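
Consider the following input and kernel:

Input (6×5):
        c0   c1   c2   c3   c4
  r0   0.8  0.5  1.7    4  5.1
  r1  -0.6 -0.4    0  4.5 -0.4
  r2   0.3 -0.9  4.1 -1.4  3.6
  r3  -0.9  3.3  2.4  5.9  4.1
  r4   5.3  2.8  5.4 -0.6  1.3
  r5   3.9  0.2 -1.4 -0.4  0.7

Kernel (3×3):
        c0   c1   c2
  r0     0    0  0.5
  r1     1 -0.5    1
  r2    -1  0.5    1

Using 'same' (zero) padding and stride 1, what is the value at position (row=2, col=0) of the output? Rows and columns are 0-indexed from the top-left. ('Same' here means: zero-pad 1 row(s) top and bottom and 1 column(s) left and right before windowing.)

The receptive field on the zero-padded input at this output position is [0 -0.6 -0.4 / 0 0.3 -0.9 / 0 -0.9 3.3]. Elementwise product with the kernel and sum: -0.4·0.5 + 0·1 + 0.3·-0.5 + -0.9·1 + 0·-1 + -0.9·0.5 + 3.3·1.

1.6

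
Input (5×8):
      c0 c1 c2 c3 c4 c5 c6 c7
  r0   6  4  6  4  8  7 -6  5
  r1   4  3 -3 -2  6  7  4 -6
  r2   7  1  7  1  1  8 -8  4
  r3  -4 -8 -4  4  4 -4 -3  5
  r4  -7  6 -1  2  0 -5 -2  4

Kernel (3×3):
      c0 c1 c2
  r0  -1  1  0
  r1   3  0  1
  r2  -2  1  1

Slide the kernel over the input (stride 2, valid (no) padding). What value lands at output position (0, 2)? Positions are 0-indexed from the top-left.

The receptive field on the input at this output position is [8 7 -6 / 6 7 4 / 1 8 -8]. Elementwise product with the kernel and sum: 8·-1 + 7·1 + 6·3 + 4·1 + 1·-2 + 8·1 + -8·1.

19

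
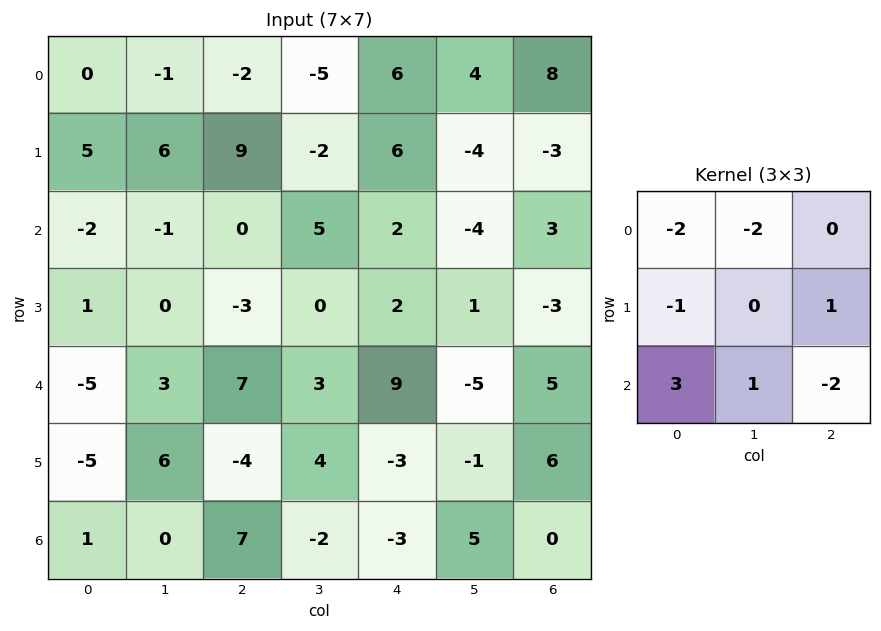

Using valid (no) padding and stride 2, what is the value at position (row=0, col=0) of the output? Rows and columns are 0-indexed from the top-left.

-1

The receptive field on the input at this output position is [0 -1 -2 / 5 6 9 / -2 -1 0]. Elementwise product with the kernel and sum: 0·-2 + -1·-2 + 5·-1 + 9·1 + -2·3 + -1·1 + 0·-2.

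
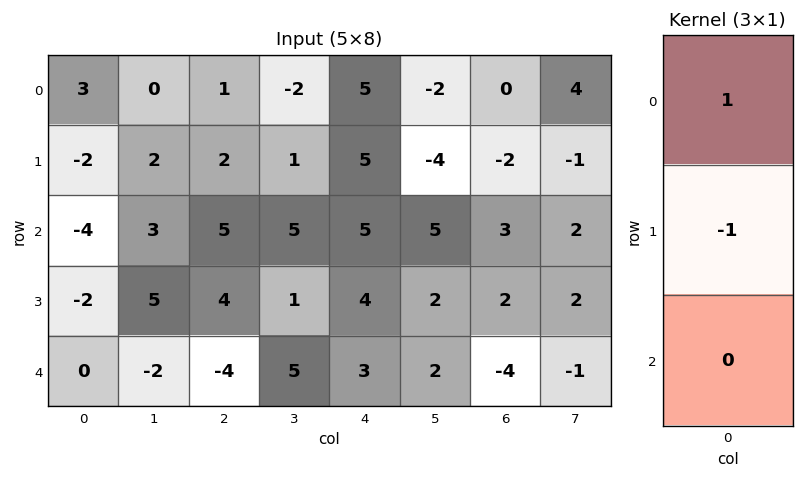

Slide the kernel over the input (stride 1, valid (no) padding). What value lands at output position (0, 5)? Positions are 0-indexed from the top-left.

The receptive field on the input at this output position is [-2 / -4 / 5]. Elementwise product with the kernel and sum: -2·1 + -4·-1.

2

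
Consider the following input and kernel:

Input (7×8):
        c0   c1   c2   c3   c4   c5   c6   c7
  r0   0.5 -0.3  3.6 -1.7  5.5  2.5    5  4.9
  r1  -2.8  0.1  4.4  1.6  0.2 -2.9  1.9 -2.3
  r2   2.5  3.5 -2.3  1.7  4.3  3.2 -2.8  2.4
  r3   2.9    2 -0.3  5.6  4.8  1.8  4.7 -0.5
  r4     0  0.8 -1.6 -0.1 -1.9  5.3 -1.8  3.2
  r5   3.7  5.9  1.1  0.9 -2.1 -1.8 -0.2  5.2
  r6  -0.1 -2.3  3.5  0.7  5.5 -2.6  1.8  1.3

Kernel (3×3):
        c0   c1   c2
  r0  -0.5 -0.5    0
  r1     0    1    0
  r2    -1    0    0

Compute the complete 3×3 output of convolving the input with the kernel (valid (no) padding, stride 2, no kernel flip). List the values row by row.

Output[0,0]: The receptive field on the input at this output position is [0.5 -0.3 3.6 / -2.8 0.1 4.4 / 2.5 3.5 -2.3]. Elementwise product with the kernel and sum: 0.5·-0.5 + -0.3·-0.5 + 0.1·1 + 2.5·-1.
Output[0,1]: The receptive field on the input at this output position is [3.6 -1.7 5.5 / 4.4 1.6 0.2 / -2.3 1.7 4.3]. Elementwise product with the kernel and sum: 3.6·-0.5 + -1.7·-0.5 + 1.6·1 + -2.3·-1.

-2.5 2.95 -11.2
-1 7.5 -0.05
5.6 -1.75 -9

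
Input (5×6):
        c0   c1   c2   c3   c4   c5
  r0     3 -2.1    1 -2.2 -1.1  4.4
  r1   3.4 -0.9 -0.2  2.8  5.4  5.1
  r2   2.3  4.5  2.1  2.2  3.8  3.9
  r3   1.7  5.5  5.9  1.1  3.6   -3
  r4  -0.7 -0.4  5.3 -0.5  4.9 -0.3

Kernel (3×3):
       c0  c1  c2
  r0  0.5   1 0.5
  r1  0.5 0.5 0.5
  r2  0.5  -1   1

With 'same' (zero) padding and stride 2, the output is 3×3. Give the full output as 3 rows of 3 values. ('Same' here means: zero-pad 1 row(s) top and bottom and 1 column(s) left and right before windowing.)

Output[0,0]: The receptive field on the zero-padded input at this output position is [0 0 0 / 0 3 -2.1 / 0 3.4 -0.9]. Elementwise product with the kernel and sum: 0·0.5 + 0·1 + 0·0.5 + 0·0.5 + 3·0.5 + -2.1·0.5 + 0·0.5 + 3.4·-1 + -0.9·1.
Output[0,1]: The receptive field on the zero-padded input at this output position is [0 0 0 / -2.1 1 -2.2 / -0.9 -0.2 2.8]. Elementwise product with the kernel and sum: 0·0.5 + 0·1 + 0·0.5 + -2.1·0.5 + 1·0.5 + -2.2·0.5 + -0.9·0.5 + -0.2·-1 + 2.8·1.

-3.85 0.9 1.65
10.15 3.1 8.25
3.9 11.4 4.7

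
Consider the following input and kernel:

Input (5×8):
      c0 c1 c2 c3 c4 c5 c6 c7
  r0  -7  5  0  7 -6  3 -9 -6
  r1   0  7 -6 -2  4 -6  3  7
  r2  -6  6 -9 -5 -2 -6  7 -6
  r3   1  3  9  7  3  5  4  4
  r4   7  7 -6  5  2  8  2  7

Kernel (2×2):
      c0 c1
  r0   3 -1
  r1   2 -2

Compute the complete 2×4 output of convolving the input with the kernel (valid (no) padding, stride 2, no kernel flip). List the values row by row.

-40 -15 -1 -29
-28 -18 -4 27

Output[0,0]: The receptive field on the input at this output position is [-7 5 / 0 7]. Elementwise product with the kernel and sum: -7·3 + 5·-1 + 0·2 + 7·-2.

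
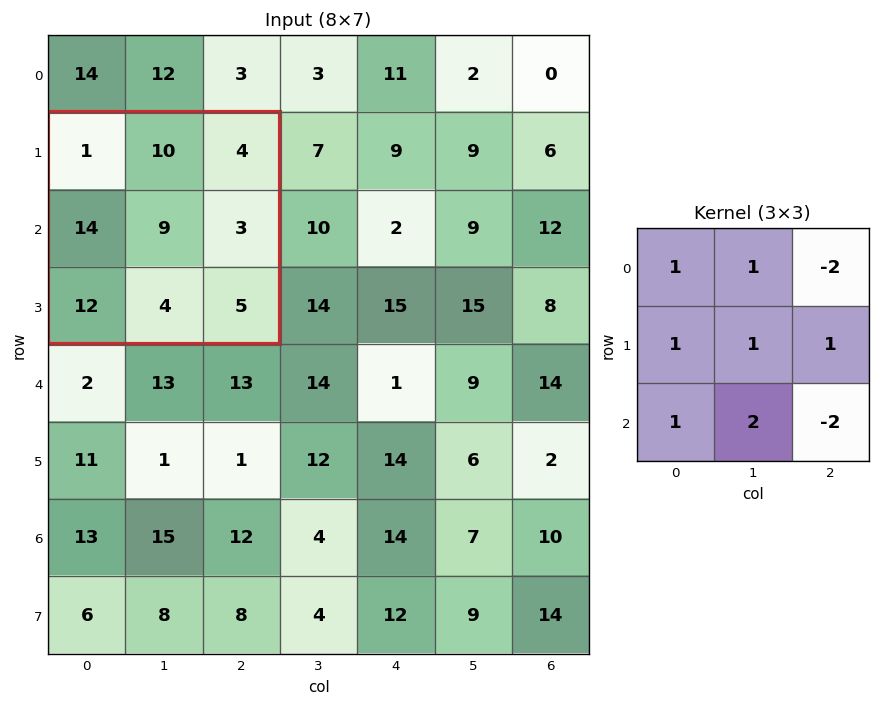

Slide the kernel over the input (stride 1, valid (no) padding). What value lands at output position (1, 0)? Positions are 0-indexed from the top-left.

39

The receptive field on the input at this output position is [1 10 4 / 14 9 3 / 12 4 5]. Elementwise product with the kernel and sum: 1·1 + 10·1 + 4·-2 + 14·1 + 9·1 + 3·1 + 12·1 + 4·2 + 5·-2.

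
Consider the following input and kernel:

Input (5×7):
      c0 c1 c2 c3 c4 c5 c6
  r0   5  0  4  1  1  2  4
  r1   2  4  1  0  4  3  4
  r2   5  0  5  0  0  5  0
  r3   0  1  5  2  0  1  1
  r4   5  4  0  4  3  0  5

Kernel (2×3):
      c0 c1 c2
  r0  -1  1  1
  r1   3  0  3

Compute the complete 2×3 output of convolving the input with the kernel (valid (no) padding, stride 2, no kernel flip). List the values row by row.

8 13 29
15 10 8

Output[0,0]: The receptive field on the input at this output position is [5 0 4 / 2 4 1]. Elementwise product with the kernel and sum: 5·-1 + 0·1 + 4·1 + 2·3 + 1·3.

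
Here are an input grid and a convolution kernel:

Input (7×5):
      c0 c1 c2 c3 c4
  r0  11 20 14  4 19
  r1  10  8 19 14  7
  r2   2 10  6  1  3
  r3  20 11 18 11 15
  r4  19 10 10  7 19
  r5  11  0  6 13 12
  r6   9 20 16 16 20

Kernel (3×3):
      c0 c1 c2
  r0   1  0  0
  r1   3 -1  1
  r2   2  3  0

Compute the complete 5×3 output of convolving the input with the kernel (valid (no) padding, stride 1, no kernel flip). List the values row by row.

Output[0,0]: The receptive field on the input at this output position is [11 20 14 / 10 8 19 / 2 10 6]. Elementwise product with the kernel and sum: 11·1 + 10·3 + 8·-1 + 19·1 + 2·2 + 10·3.

86 77 79
85 109 108
137 86 105
99 56 111
136 105 107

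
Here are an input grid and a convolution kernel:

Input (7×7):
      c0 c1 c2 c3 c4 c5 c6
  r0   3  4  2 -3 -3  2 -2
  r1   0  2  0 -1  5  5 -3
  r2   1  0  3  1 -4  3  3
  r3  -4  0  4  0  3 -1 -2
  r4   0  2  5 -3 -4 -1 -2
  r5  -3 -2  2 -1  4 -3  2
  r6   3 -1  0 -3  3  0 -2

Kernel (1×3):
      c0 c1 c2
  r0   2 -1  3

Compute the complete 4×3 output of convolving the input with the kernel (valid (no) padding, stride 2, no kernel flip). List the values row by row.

Output[0,0]: The receptive field on the input at this output position is [3 4 2]. Elementwise product with the kernel and sum: 3·2 + 4·-1 + 2·3.
Output[0,1]: The receptive field on the input at this output position is [2 -3 -3]. Elementwise product with the kernel and sum: 2·2 + -3·-1 + -3·3.

8 -2 -14
11 -7 -2
13 1 -13
7 12 0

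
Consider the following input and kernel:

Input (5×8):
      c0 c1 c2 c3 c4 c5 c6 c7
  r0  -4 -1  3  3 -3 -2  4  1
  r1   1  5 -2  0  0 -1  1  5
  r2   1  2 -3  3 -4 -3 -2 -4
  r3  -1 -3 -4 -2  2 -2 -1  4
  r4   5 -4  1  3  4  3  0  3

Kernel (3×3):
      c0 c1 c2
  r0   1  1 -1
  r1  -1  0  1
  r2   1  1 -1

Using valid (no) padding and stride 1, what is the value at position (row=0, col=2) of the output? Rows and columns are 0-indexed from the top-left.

15

The receptive field on the input at this output position is [3 3 -3 / -2 0 0 / -3 3 -4]. Elementwise product with the kernel and sum: 3·1 + 3·1 + -3·-1 + -2·-1 + 0·1 + -3·1 + 3·1 + -4·-1.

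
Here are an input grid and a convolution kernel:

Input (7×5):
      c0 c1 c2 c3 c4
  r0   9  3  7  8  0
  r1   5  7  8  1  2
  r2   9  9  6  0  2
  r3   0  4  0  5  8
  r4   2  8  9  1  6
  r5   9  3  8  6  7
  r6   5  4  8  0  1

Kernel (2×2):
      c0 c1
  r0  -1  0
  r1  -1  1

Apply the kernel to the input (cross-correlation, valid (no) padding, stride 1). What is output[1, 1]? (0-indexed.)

The receptive field on the input at this output position is [7 8 / 9 6]. Elementwise product with the kernel and sum: 7·-1 + 9·-1 + 6·1.

-10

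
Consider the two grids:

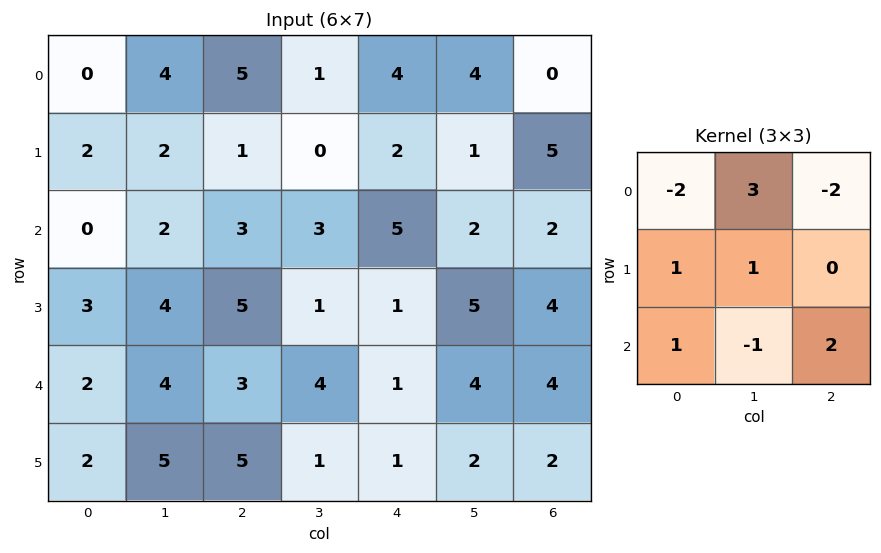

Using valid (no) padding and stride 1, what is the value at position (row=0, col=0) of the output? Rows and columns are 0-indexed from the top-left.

The receptive field on the input at this output position is [0 4 5 / 2 2 1 / 0 2 3]. Elementwise product with the kernel and sum: 0·-2 + 4·3 + 5·-2 + 2·1 + 2·1 + 0·1 + 2·-1 + 3·2.

10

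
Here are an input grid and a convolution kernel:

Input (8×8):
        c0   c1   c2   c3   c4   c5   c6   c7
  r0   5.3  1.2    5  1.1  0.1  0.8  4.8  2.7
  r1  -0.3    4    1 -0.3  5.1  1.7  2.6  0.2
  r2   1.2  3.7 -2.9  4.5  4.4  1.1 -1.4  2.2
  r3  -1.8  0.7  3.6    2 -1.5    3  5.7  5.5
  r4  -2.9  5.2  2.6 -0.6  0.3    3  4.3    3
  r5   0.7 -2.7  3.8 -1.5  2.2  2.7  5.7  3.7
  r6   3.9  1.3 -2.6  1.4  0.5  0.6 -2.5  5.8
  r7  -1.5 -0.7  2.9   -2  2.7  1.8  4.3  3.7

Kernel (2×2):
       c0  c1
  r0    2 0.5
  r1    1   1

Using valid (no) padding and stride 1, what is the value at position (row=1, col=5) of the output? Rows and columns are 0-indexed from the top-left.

4.4

The receptive field on the input at this output position is [1.7 2.6 / 1.1 -1.4]. Elementwise product with the kernel and sum: 1.7·2 + 2.6·0.5 + 1.1·1 + -1.4·1.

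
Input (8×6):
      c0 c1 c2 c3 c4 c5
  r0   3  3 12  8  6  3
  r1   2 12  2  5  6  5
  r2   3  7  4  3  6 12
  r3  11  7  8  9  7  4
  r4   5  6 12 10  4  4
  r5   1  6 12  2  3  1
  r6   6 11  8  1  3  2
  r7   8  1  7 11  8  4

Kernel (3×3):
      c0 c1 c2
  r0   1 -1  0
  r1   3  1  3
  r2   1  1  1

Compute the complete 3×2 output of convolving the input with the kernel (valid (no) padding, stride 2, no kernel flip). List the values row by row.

38 46
83 81
69 61

Output[0,0]: The receptive field on the input at this output position is [3 3 12 / 2 12 2 / 3 7 4]. Elementwise product with the kernel and sum: 3·1 + 3·-1 + 2·3 + 12·1 + 2·3 + 3·1 + 7·1 + 4·1.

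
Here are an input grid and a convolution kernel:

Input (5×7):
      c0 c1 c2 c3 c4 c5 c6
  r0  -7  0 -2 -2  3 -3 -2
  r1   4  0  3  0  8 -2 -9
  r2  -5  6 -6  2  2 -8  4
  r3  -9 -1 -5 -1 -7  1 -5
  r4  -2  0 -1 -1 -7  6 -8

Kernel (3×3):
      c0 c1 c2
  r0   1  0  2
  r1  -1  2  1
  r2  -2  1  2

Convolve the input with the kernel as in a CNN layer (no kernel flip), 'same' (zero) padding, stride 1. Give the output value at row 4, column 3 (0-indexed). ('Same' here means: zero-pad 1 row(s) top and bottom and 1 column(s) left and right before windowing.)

The receptive field on the zero-padded input at this output position is [-5 -1 -7 / -1 -1 -7 / 0 0 0]. Elementwise product with the kernel and sum: -5·1 + -7·2 + -1·-1 + -1·2 + -7·1 + 0·-2 + 0·1 + 0·2.

-27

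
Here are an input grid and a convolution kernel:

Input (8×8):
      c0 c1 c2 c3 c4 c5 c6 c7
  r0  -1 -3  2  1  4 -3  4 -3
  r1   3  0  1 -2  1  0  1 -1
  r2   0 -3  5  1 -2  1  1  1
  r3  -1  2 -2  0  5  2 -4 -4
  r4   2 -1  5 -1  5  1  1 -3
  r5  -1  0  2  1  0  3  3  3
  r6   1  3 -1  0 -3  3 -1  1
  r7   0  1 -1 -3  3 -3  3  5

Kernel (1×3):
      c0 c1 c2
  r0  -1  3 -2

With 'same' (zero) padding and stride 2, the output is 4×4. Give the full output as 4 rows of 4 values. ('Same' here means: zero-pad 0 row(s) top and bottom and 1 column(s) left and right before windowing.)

3 7 17 21
6 16 -9 0
8 18 14 8
-3 -6 -15 -8

Output[0,0]: The receptive field on the zero-padded input at this output position is [0 -1 -3]. Elementwise product with the kernel and sum: 0·-1 + -1·3 + -3·-2.
Output[0,1]: The receptive field on the zero-padded input at this output position is [-3 2 1]. Elementwise product with the kernel and sum: -3·-1 + 2·3 + 1·-2.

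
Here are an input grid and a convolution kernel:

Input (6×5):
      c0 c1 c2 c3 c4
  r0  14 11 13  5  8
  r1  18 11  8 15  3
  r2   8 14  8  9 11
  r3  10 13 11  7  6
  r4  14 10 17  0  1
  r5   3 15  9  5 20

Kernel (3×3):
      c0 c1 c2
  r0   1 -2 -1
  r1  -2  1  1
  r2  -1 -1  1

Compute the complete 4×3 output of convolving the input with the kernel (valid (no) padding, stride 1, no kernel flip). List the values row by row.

-52 -32 -9
-18 -48 -33
-31 -46 -46
-37 -38 -36

Output[0,0]: The receptive field on the input at this output position is [14 11 13 / 18 11 8 / 8 14 8]. Elementwise product with the kernel and sum: 14·1 + 11·-2 + 13·-1 + 18·-2 + 11·1 + 8·1 + 8·-1 + 14·-1 + 8·1.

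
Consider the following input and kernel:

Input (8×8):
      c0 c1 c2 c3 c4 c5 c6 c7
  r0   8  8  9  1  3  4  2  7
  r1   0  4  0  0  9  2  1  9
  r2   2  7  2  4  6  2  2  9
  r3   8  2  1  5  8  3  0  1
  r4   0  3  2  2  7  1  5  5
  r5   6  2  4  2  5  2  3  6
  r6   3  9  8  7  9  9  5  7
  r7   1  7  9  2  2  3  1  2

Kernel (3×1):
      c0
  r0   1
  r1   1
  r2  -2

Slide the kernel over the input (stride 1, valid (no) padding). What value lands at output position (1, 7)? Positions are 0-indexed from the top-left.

16

The receptive field on the input at this output position is [9 / 9 / 1]. Elementwise product with the kernel and sum: 9·1 + 9·1 + 1·-2.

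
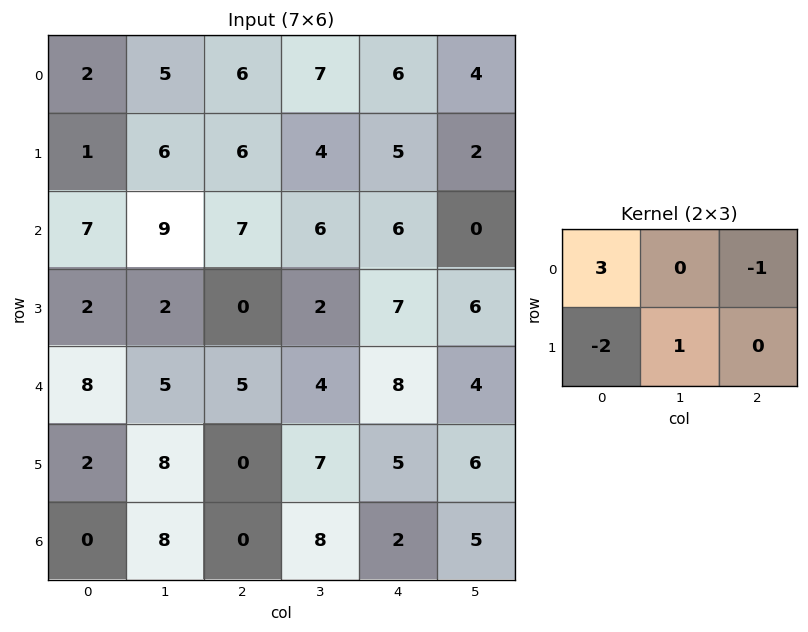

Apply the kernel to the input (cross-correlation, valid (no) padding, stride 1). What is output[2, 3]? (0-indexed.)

The receptive field on the input at this output position is [6 6 0 / 2 7 6]. Elementwise product with the kernel and sum: 6·3 + 0·-1 + 2·-2 + 7·1.

21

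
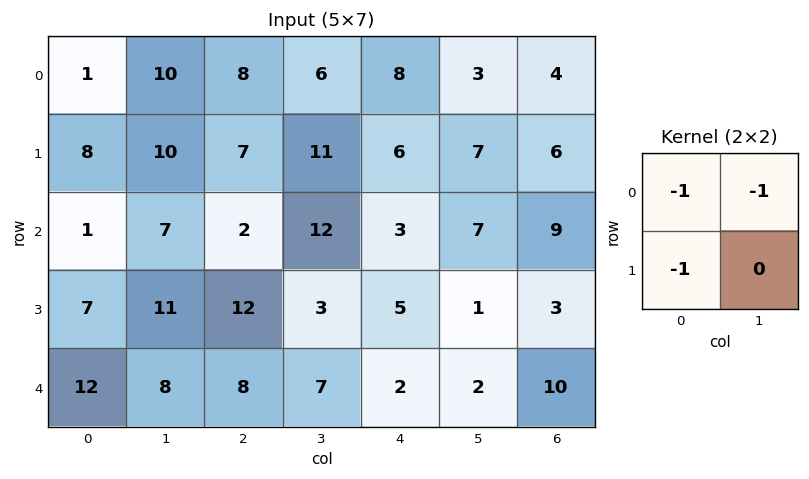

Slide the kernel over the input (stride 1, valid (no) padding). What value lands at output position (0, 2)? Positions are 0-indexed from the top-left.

-21

The receptive field on the input at this output position is [8 6 / 7 11]. Elementwise product with the kernel and sum: 8·-1 + 6·-1 + 7·-1.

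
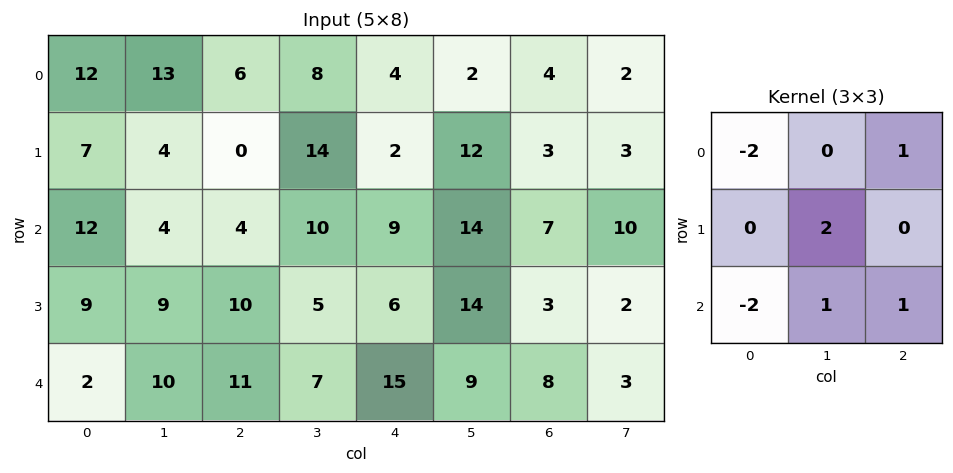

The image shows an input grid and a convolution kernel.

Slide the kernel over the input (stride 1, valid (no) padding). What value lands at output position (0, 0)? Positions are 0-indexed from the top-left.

-26

The receptive field on the input at this output position is [12 13 6 / 7 4 0 / 12 4 4]. Elementwise product with the kernel and sum: 12·-2 + 6·1 + 4·2 + 12·-2 + 4·1 + 4·1.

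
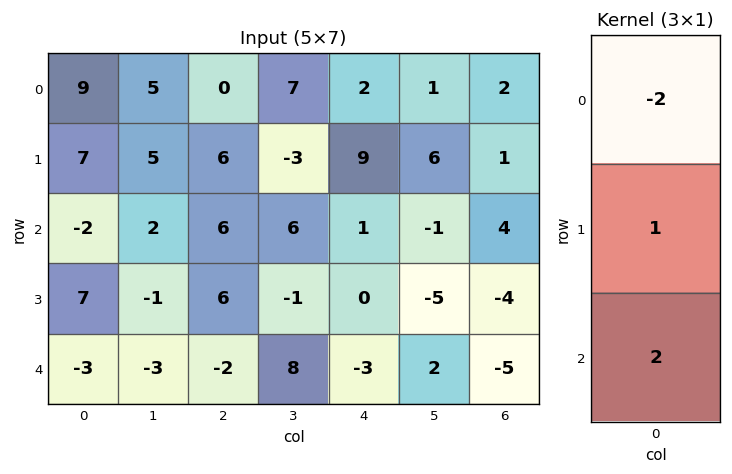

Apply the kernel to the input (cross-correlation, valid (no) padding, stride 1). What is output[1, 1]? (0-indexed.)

The receptive field on the input at this output position is [5 / 2 / -1]. Elementwise product with the kernel and sum: 5·-2 + 2·1 + -1·2.

-10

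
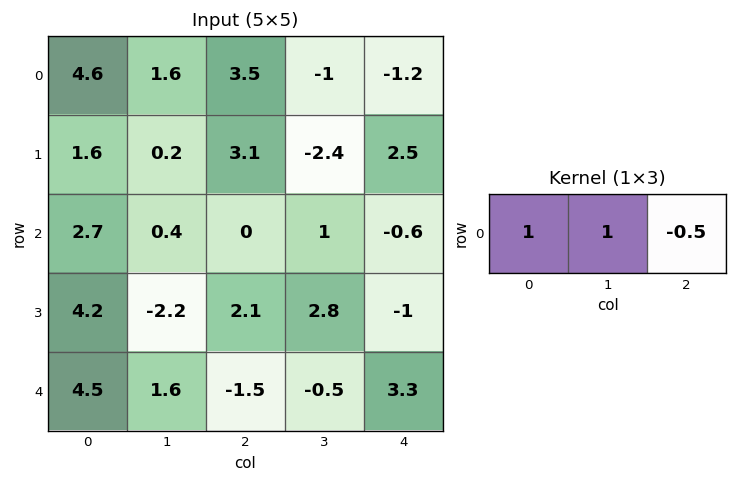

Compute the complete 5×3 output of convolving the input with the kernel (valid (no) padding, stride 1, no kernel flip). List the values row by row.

4.45 5.6 3.1
0.25 4.5 -0.55
3.1 -0.1 1.3
0.95 -1.5 5.4
6.85 0.35 -3.65

Output[0,0]: The receptive field on the input at this output position is [4.6 1.6 3.5]. Elementwise product with the kernel and sum: 4.6·1 + 1.6·1 + 3.5·-0.5.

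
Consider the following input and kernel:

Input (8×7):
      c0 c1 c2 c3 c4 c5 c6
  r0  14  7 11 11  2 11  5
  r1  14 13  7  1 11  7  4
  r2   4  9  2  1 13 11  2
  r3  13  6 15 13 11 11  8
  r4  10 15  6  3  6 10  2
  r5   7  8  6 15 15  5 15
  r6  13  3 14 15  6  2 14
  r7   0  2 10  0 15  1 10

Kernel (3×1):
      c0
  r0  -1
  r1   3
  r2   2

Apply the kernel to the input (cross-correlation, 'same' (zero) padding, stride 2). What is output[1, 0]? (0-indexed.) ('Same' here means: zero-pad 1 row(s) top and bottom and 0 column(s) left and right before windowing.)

24

The receptive field on the zero-padded input at this output position is [14 / 4 / 13]. Elementwise product with the kernel and sum: 14·-1 + 4·3 + 13·2.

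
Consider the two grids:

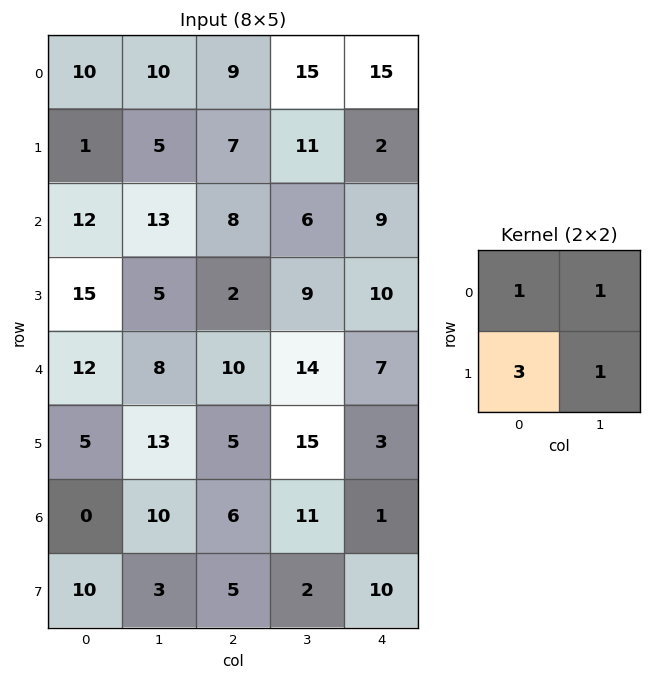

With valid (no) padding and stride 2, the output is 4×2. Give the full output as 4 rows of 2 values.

Output[0,0]: The receptive field on the input at this output position is [10 10 / 1 5]. Elementwise product with the kernel and sum: 10·1 + 10·1 + 1·3 + 5·1.

28 56
75 29
48 54
43 34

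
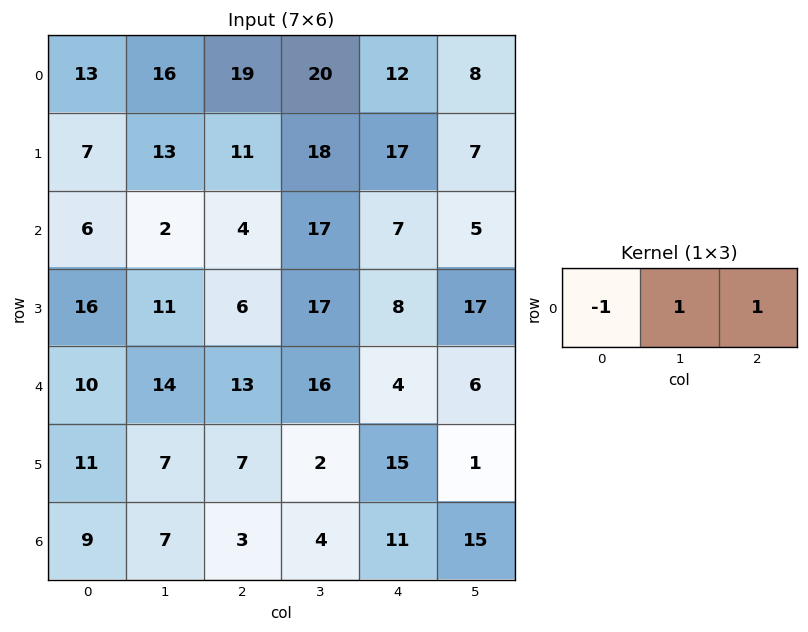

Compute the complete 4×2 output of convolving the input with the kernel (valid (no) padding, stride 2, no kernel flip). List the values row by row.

22 13
0 20
17 7
1 12

Output[0,0]: The receptive field on the input at this output position is [13 16 19]. Elementwise product with the kernel and sum: 13·-1 + 16·1 + 19·1.
Output[0,1]: The receptive field on the input at this output position is [19 20 12]. Elementwise product with the kernel and sum: 19·-1 + 20·1 + 12·1.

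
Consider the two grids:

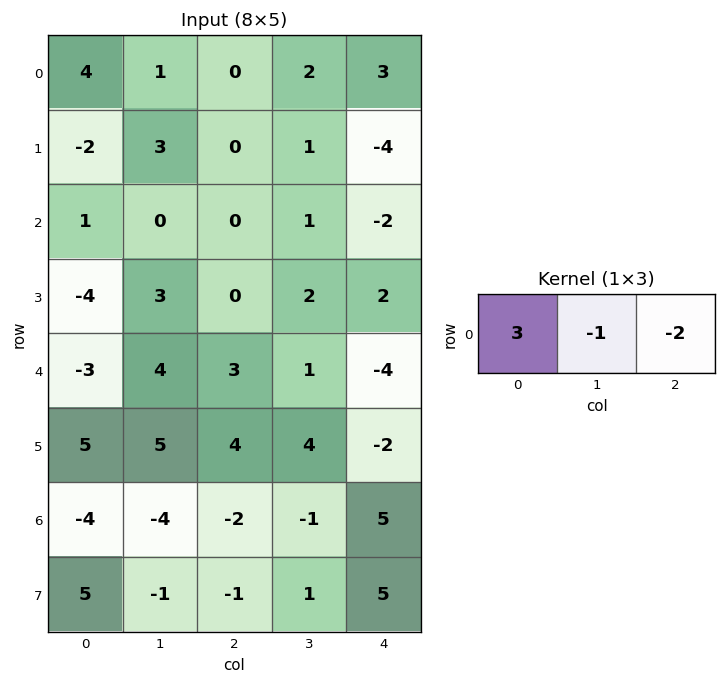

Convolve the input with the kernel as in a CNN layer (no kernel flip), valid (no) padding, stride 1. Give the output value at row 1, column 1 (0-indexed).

The receptive field on the input at this output position is [3 0 1]. Elementwise product with the kernel and sum: 3·3 + 0·-1 + 1·-2.

7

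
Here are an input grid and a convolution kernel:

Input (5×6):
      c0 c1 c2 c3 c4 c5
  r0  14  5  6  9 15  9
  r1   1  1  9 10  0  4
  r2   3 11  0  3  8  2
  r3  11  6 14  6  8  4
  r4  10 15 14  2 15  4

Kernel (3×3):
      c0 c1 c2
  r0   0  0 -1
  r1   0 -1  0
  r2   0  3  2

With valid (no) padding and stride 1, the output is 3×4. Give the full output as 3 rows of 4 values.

26 -12 0 19
26 44 31 20
67 29 22 43

Output[0,0]: The receptive field on the input at this output position is [14 5 6 / 1 1 9 / 3 11 0]. Elementwise product with the kernel and sum: 6·-1 + 1·-1 + 11·3 + 0·2.
Output[0,1]: The receptive field on the input at this output position is [5 6 9 / 1 9 10 / 11 0 3]. Elementwise product with the kernel and sum: 9·-1 + 9·-1 + 0·3 + 3·2.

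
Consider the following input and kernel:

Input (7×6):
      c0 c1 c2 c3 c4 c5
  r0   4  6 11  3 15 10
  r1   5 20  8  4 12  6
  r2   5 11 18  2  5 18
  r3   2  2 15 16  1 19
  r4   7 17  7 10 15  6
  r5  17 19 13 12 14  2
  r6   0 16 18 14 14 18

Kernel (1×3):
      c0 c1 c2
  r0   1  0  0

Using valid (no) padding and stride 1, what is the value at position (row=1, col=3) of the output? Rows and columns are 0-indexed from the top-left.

The receptive field on the input at this output position is [4 12 6]. Elementwise product with the kernel and sum: 4·1.

4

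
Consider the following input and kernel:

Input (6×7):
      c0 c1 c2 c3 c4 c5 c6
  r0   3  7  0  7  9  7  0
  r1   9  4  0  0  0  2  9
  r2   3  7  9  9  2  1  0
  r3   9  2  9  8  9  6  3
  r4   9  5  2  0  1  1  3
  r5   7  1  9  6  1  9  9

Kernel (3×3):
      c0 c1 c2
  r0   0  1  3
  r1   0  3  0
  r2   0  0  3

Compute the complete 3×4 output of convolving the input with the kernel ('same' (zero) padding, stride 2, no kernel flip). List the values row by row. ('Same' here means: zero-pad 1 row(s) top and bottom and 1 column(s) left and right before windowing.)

21 0 33 0
36 51 30 9
45 57 57 12

Output[0,0]: The receptive field on the zero-padded input at this output position is [0 0 0 / 0 3 7 / 0 9 4]. Elementwise product with the kernel and sum: 0·1 + 0·3 + 3·3 + 4·3.
Output[0,1]: The receptive field on the zero-padded input at this output position is [0 0 0 / 7 0 7 / 4 0 0]. Elementwise product with the kernel and sum: 0·1 + 0·3 + 0·3 + 0·3.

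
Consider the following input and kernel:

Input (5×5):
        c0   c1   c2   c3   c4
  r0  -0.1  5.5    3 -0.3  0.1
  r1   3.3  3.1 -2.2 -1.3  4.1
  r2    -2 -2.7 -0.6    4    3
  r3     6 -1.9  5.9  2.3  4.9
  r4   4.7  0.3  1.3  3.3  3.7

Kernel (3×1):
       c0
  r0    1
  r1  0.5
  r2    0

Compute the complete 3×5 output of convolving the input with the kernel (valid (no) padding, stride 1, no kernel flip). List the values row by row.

Output[0,0]: The receptive field on the input at this output position is [-0.1 / 3.3 / -2]. Elementwise product with the kernel and sum: -0.1·1 + 3.3·0.5.

1.55 7.05 1.9 -0.95 2.15
2.3 1.75 -2.5 0.7 5.6
1 -3.65 2.35 5.15 5.45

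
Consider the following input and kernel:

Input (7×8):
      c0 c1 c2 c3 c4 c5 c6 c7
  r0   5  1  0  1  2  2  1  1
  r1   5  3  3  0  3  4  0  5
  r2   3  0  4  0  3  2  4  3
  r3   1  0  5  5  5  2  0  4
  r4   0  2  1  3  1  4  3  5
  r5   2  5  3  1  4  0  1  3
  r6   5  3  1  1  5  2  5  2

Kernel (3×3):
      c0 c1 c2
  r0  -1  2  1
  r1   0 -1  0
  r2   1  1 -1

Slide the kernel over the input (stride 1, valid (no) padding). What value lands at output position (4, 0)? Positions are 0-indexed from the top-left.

7

The receptive field on the input at this output position is [0 2 1 / 2 5 3 / 5 3 1]. Elementwise product with the kernel and sum: 0·-1 + 2·2 + 1·1 + 5·-1 + 5·1 + 3·1 + 1·-1.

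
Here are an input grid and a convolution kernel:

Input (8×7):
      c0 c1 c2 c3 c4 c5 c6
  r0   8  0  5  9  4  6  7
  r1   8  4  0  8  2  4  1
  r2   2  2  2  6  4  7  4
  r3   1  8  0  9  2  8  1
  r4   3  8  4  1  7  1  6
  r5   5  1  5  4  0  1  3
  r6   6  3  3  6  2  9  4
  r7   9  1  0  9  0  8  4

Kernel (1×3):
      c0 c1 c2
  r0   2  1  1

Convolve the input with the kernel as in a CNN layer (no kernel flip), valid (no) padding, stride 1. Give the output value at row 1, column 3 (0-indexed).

22

The receptive field on the input at this output position is [8 2 4]. Elementwise product with the kernel and sum: 8·2 + 2·1 + 4·1.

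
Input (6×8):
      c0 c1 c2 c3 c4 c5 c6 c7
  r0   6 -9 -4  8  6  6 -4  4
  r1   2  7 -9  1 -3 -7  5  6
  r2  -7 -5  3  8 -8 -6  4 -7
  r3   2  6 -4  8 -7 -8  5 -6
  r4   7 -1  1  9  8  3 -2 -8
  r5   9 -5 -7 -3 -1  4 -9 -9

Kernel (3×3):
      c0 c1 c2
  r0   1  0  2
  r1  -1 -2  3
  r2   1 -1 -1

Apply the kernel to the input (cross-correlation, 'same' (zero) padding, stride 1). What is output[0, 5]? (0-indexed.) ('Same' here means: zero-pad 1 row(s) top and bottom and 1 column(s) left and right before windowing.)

The receptive field on the zero-padded input at this output position is [0 0 0 / 6 6 -4 / -3 -7 5]. Elementwise product with the kernel and sum: 0·1 + 0·2 + 6·-1 + 6·-2 + -4·3 + -3·1 + -7·-1 + 5·-1.

-31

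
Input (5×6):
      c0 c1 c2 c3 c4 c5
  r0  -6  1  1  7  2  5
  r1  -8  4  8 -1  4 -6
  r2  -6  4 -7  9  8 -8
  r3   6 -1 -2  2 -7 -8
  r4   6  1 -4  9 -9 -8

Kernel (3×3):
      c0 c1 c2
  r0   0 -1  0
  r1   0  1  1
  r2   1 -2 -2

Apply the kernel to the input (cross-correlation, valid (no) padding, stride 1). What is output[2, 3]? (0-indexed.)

20

The receptive field on the input at this output position is [9 8 -8 / 2 -7 -8 / 9 -9 -8]. Elementwise product with the kernel and sum: 8·-1 + -7·1 + -8·1 + 9·1 + -9·-2 + -8·-2.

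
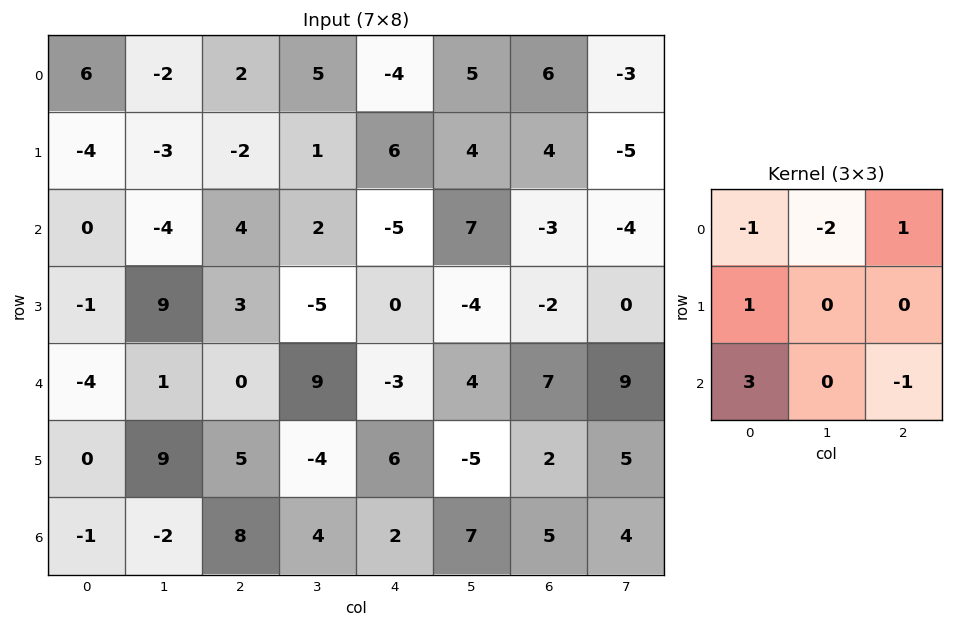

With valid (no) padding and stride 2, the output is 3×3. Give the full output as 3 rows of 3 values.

Output[0,0]: The receptive field on the input at this output position is [6 -2 2 / -4 -3 -2 / 0 -4 4]. Elementwise product with the kernel and sum: 6·-1 + -2·-2 + 2·1 + -4·1 + 0·3 + 4·-1.

-8 -1 -6
-1 -7 -28
-9 6 9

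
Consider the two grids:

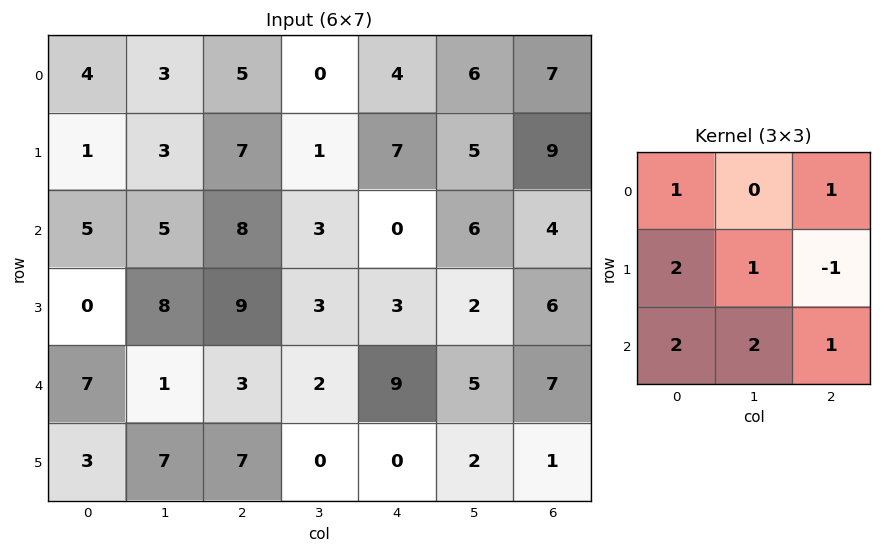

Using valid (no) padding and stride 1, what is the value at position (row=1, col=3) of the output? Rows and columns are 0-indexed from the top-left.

20

The receptive field on the input at this output position is [1 7 5 / 3 0 6 / 3 3 2]. Elementwise product with the kernel and sum: 1·1 + 5·1 + 3·2 + 0·1 + 6·-1 + 3·2 + 3·2 + 2·1.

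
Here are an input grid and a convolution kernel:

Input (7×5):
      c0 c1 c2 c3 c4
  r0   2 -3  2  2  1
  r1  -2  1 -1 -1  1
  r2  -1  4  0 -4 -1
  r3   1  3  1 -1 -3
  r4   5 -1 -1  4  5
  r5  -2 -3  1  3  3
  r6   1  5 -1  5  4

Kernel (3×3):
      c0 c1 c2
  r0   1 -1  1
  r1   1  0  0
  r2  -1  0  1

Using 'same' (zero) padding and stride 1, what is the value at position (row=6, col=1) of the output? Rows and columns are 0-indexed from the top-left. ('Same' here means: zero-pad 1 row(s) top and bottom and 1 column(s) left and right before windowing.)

The receptive field on the zero-padded input at this output position is [-2 -3 1 / 1 5 -1 / 0 0 0]. Elementwise product with the kernel and sum: -2·1 + -3·-1 + 1·1 + 1·1 + 0·-1 + 0·1.

3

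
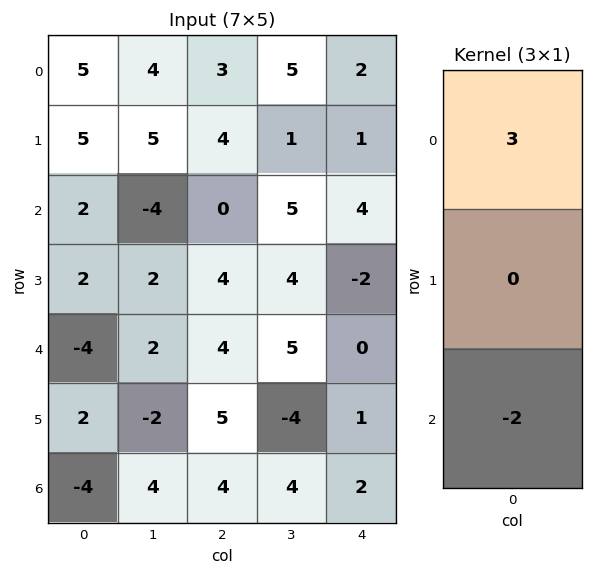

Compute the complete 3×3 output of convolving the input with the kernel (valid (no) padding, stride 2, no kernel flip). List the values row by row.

11 9 -2
14 -8 12
-4 4 -4

Output[0,0]: The receptive field on the input at this output position is [5 / 5 / 2]. Elementwise product with the kernel and sum: 5·3 + 2·-2.
Output[0,1]: The receptive field on the input at this output position is [3 / 4 / 0]. Elementwise product with the kernel and sum: 3·3 + 0·-2.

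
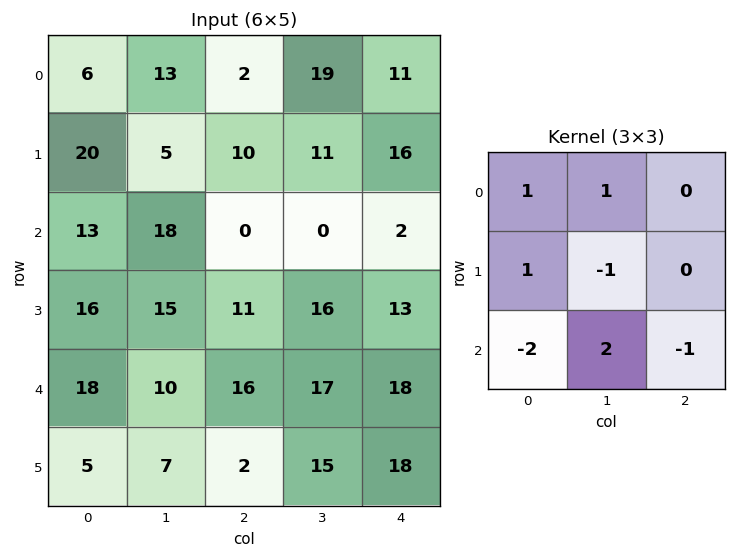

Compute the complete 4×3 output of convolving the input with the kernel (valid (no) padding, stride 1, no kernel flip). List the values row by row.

44 -26 18
7 9 18
0 17 -21
41 -5 34

Output[0,0]: The receptive field on the input at this output position is [6 13 2 / 20 5 10 / 13 18 0]. Elementwise product with the kernel and sum: 6·1 + 13·1 + 20·1 + 5·-1 + 13·-2 + 18·2 + 0·-1.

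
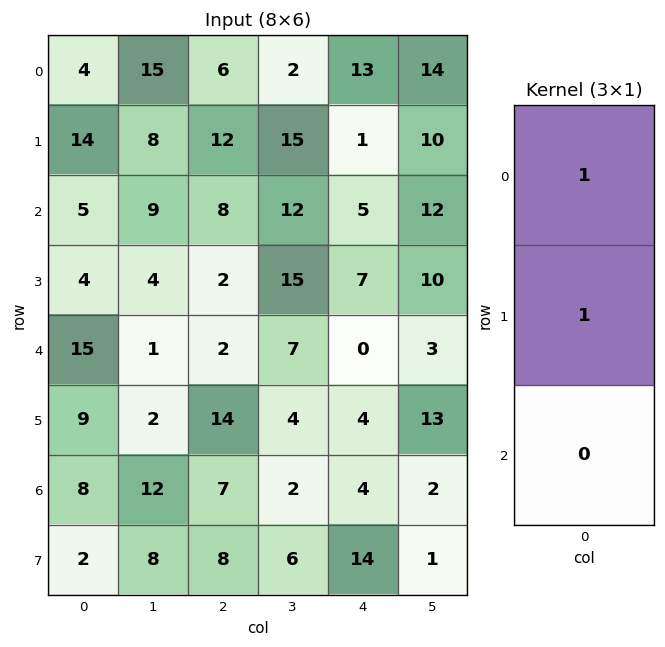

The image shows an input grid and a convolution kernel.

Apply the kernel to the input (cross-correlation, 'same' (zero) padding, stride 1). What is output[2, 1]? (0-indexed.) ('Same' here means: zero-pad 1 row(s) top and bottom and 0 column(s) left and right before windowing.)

The receptive field on the zero-padded input at this output position is [8 / 9 / 4]. Elementwise product with the kernel and sum: 8·1 + 9·1.

17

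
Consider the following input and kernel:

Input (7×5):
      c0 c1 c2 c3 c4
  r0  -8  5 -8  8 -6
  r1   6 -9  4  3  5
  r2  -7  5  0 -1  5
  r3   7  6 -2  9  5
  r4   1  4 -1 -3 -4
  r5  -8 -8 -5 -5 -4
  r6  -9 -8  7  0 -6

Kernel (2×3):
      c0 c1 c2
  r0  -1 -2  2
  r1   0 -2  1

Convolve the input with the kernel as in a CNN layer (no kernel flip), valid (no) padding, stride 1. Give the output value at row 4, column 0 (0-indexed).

0

The receptive field on the input at this output position is [1 4 -1 / -8 -8 -5]. Elementwise product with the kernel and sum: 1·-1 + 4·-2 + -1·2 + -8·-2 + -5·1.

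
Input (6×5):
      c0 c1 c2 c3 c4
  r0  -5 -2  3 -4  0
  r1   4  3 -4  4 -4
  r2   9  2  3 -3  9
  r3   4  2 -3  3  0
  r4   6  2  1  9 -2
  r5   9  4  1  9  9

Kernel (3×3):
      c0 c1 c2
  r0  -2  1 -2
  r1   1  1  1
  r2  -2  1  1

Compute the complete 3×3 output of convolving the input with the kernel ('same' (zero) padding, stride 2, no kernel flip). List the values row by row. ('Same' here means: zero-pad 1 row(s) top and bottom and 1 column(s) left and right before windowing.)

Output[0,0]: The receptive field on the zero-padded input at this output position is [0 0 0 / 0 -5 -2 / 0 4 3]. Elementwise product with the kernel and sum: 0·-2 + 0·1 + 0·-2 + 0·1 + -5·1 + -2·1 + 0·-2 + 4·1 + 3·1.
Output[0,1]: The receptive field on the zero-padded input at this output position is [0 0 0 / -2 3 -4 / 3 -4 4]. Elementwise product with the kernel and sum: 0·-2 + 0·1 + 0·-2 + -2·1 + 3·1 + -4·1 + 3·-2 + -4·1 + 4·1.

0 -9 -16
15 -20 -12
21 1 -8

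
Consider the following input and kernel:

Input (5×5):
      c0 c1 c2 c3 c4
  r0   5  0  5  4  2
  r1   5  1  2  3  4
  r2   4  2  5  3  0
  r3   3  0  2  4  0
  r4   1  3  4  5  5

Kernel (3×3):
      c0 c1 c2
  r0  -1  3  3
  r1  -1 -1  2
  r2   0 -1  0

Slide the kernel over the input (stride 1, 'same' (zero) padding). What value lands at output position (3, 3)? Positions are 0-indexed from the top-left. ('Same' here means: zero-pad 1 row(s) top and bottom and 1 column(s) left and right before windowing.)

-7

The receptive field on the zero-padded input at this output position is [5 3 0 / 2 4 0 / 4 5 5]. Elementwise product with the kernel and sum: 5·-1 + 3·3 + 0·3 + 2·-1 + 4·-1 + 0·2 + 5·-1.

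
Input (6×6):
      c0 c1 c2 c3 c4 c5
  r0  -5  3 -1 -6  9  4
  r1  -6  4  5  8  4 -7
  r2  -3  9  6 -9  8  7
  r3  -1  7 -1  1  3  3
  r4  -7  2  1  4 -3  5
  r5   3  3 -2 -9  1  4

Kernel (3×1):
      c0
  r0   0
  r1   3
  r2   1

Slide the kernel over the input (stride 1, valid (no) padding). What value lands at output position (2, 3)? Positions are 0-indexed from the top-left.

The receptive field on the input at this output position is [-9 / 1 / 4]. Elementwise product with the kernel and sum: 1·3 + 4·1.

7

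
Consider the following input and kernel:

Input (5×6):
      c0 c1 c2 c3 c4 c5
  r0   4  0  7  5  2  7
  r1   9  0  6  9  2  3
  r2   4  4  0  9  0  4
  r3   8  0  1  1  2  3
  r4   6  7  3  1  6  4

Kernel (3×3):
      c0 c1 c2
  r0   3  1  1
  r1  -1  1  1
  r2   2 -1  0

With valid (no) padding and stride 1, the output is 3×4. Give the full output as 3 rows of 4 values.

20 35 24 38
49 19 39 27
14 34 16 31

Output[0,0]: The receptive field on the input at this output position is [4 0 7 / 9 0 6 / 4 4 0]. Elementwise product with the kernel and sum: 4·3 + 0·1 + 7·1 + 9·-1 + 0·1 + 6·1 + 4·2 + 4·-1.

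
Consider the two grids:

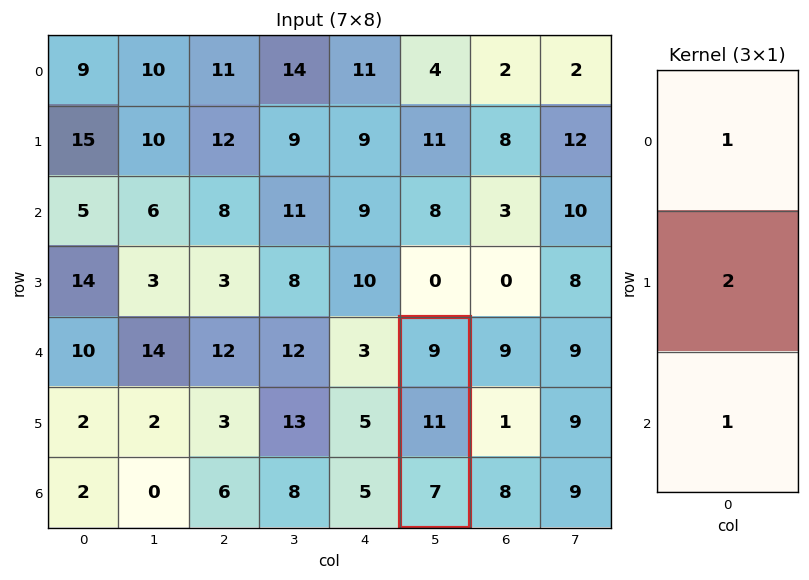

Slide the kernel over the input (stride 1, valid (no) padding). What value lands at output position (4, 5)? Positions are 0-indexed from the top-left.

The receptive field on the input at this output position is [9 / 11 / 7]. Elementwise product with the kernel and sum: 9·1 + 11·2 + 7·1.

38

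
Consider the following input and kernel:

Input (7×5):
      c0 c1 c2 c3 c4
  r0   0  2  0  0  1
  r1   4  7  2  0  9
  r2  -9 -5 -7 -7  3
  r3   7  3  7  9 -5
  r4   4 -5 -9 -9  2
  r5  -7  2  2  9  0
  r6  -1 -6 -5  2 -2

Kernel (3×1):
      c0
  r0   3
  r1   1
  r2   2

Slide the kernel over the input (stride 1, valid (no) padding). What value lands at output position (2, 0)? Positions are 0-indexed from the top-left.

-12

The receptive field on the input at this output position is [-9 / 7 / 4]. Elementwise product with the kernel and sum: -9·3 + 7·1 + 4·2.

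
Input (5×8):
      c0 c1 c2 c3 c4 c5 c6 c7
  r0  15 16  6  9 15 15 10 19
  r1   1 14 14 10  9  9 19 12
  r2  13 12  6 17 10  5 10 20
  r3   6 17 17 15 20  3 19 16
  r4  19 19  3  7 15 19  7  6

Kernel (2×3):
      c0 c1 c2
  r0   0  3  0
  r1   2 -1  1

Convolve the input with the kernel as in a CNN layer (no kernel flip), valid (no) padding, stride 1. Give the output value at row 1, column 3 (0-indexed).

The receptive field on the input at this output position is [10 9 9 / 17 10 5]. Elementwise product with the kernel and sum: 9·3 + 17·2 + 10·-1 + 5·1.

56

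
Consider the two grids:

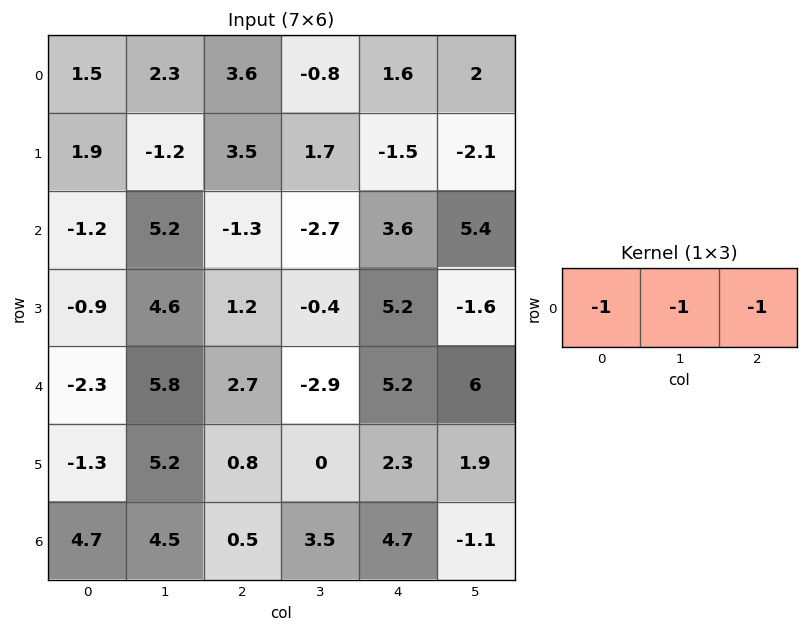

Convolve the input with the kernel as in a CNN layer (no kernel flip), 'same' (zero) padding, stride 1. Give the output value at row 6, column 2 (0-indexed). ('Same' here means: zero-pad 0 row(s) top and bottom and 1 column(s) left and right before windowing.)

-8.5

The receptive field on the zero-padded input at this output position is [4.5 0.5 3.5]. Elementwise product with the kernel and sum: 4.5·-1 + 0.5·-1 + 3.5·-1.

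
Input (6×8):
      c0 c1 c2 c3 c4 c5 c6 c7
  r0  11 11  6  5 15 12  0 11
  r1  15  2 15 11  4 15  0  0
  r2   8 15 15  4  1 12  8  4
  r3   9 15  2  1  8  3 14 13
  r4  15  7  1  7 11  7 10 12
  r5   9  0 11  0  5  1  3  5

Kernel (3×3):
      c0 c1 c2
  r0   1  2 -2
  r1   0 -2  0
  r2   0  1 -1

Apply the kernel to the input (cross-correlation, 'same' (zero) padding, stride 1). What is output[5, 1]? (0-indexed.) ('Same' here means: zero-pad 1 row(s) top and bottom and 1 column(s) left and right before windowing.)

27

The receptive field on the zero-padded input at this output position is [15 7 1 / 9 0 11 / 0 0 0]. Elementwise product with the kernel and sum: 15·1 + 7·2 + 1·-2 + 0·-2 + 0·1 + 0·-1.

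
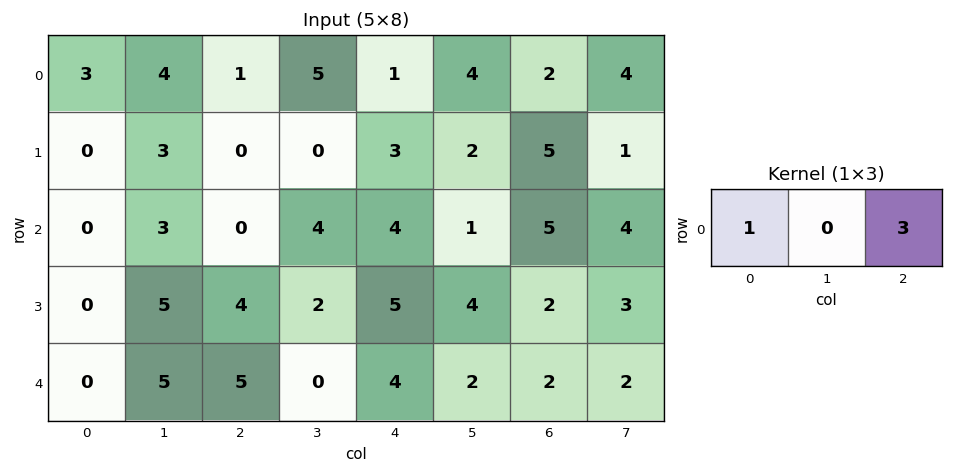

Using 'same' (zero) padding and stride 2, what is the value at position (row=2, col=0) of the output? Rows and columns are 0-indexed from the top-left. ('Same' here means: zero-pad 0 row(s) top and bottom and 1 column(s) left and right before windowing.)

15

The receptive field on the zero-padded input at this output position is [0 0 5]. Elementwise product with the kernel and sum: 0·1 + 5·3.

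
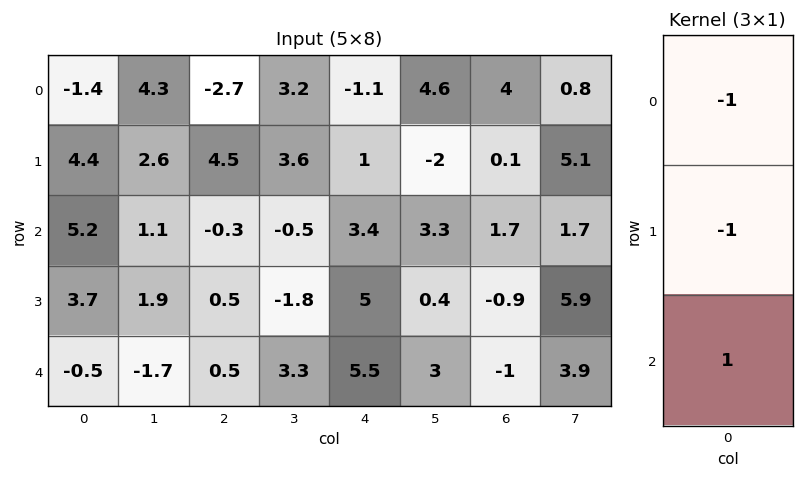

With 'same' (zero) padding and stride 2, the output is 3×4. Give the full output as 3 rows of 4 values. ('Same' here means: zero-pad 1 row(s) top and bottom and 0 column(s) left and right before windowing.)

Output[0,0]: The receptive field on the zero-padded input at this output position is [0 / -1.4 / 4.4]. Elementwise product with the kernel and sum: 0·-1 + -1.4·-1 + 4.4·1.

5.8 7.2 2.1 -3.9
-5.9 -3.7 0.6 -2.7
-3.2 -1 -10.5 1.9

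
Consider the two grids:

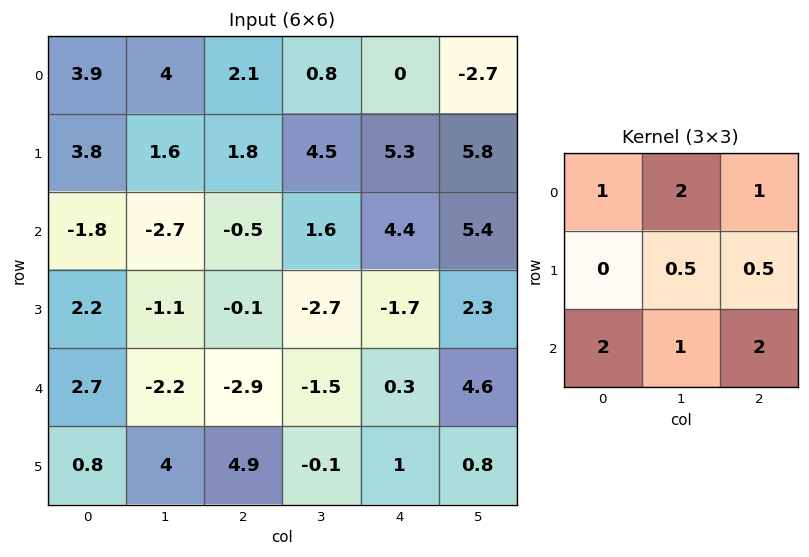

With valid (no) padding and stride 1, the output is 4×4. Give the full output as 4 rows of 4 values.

8.4 9.45 18 22.05
10.3 2.55 12.8 23.3
-10.9 -13.8 -1.8 22.6
12.75 6.5 3.9 1.05

Output[0,0]: The receptive field on the input at this output position is [3.9 4 2.1 / 3.8 1.6 1.8 / -1.8 -2.7 -0.5]. Elementwise product with the kernel and sum: 3.9·1 + 4·2 + 2.1·1 + 1.6·0.5 + 1.8·0.5 + -1.8·2 + -2.7·1 + -0.5·2.
Output[0,1]: The receptive field on the input at this output position is [4 2.1 0.8 / 1.6 1.8 4.5 / -2.7 -0.5 1.6]. Elementwise product with the kernel and sum: 4·1 + 2.1·2 + 0.8·1 + 1.8·0.5 + 4.5·0.5 + -2.7·2 + -0.5·1 + 1.6·2.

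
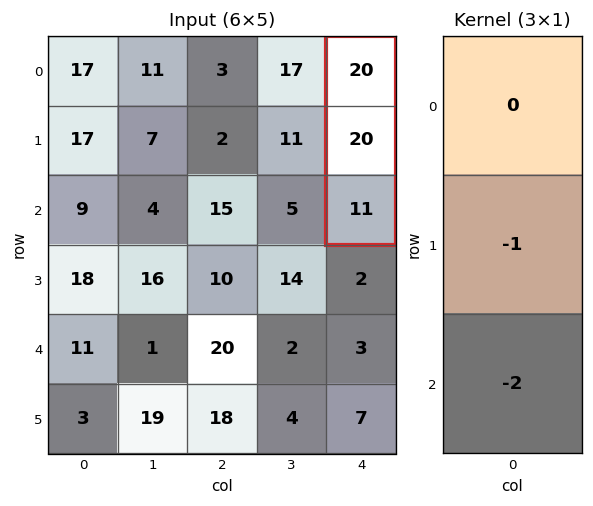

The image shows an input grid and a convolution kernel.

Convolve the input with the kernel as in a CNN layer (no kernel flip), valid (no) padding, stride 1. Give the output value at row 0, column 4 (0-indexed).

-42

The receptive field on the input at this output position is [20 / 20 / 11]. Elementwise product with the kernel and sum: 20·-1 + 11·-2.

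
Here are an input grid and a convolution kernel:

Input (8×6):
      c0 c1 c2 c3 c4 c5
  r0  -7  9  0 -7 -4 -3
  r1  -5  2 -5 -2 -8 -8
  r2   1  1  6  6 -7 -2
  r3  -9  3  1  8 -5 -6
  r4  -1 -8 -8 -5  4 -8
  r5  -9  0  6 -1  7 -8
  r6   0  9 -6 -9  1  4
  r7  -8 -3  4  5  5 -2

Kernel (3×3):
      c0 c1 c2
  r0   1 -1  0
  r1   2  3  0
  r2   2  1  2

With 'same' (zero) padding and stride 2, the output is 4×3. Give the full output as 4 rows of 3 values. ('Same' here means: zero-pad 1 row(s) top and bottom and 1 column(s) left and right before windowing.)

-22 13 -54
5 50 -4
-3 -34 4
-5 2 -12

Output[0,0]: The receptive field on the zero-padded input at this output position is [0 0 0 / 0 -7 9 / 0 -5 2]. Elementwise product with the kernel and sum: 0·1 + 0·-1 + 0·2 + -7·3 + 0·2 + -5·1 + 2·2.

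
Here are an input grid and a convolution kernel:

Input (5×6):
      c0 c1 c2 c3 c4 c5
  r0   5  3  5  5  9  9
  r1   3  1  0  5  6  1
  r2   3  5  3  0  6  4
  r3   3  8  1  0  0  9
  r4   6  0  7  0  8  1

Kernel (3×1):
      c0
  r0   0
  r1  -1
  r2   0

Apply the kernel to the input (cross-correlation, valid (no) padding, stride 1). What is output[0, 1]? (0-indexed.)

-1

The receptive field on the input at this output position is [3 / 1 / 5]. Elementwise product with the kernel and sum: 1·-1.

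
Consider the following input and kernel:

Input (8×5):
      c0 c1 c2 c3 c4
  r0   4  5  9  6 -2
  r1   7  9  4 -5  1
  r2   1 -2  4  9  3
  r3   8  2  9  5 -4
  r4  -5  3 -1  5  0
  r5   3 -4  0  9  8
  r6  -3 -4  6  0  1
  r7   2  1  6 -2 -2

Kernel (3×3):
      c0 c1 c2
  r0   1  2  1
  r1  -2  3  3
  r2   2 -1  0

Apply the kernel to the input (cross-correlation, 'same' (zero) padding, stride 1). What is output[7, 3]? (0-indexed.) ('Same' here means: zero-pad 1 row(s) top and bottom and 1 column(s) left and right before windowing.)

The receptive field on the zero-padded input at this output position is [6 0 1 / 6 -2 -2 / 0 0 0]. Elementwise product with the kernel and sum: 6·1 + 0·2 + 1·1 + 6·-2 + -2·3 + -2·3 + 0·2 + 0·-1.

-17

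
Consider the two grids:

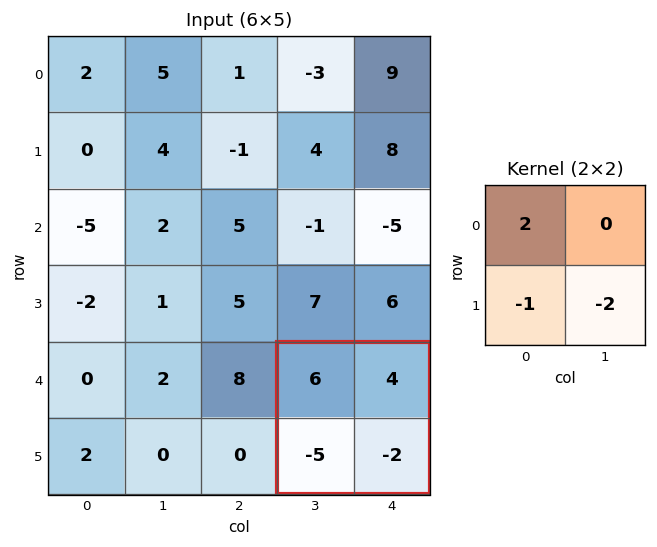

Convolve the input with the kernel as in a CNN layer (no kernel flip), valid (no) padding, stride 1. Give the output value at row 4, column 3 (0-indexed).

21

The receptive field on the input at this output position is [6 4 / -5 -2]. Elementwise product with the kernel and sum: 6·2 + -5·-1 + -2·-2.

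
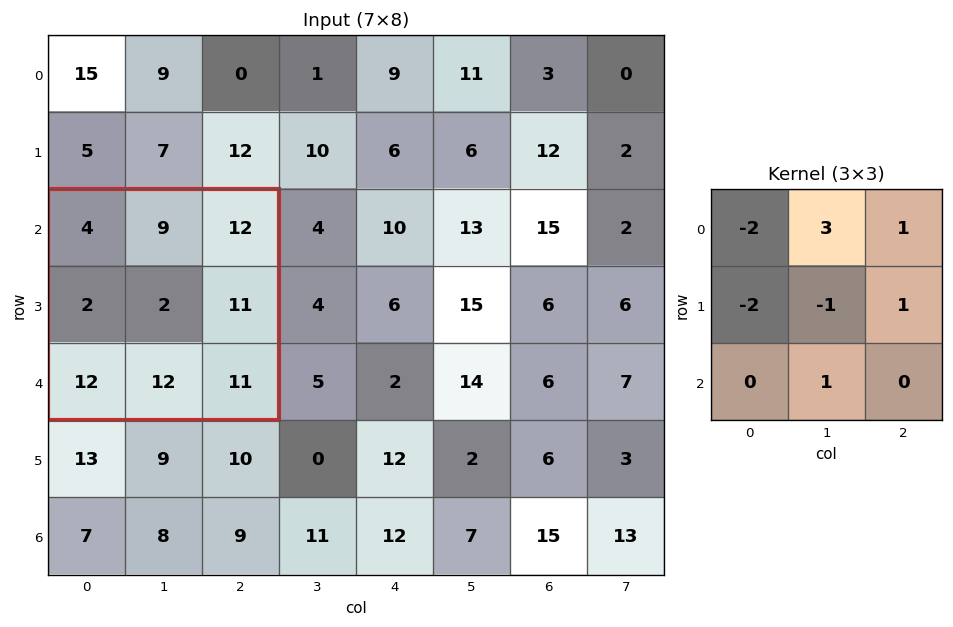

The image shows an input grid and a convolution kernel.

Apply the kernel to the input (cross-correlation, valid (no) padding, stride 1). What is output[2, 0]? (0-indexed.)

The receptive field on the input at this output position is [4 9 12 / 2 2 11 / 12 12 11]. Elementwise product with the kernel and sum: 4·-2 + 9·3 + 12·1 + 2·-2 + 2·-1 + 11·1 + 12·1.

48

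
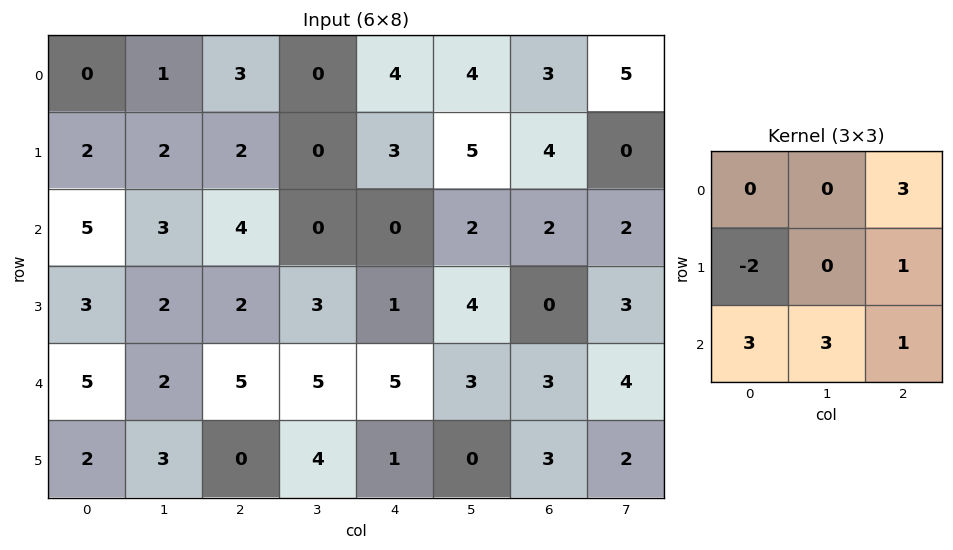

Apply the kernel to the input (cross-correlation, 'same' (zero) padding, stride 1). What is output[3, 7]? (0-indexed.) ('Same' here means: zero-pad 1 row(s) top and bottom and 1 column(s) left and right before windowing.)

21

The receptive field on the zero-padded input at this output position is [2 2 0 / 0 3 0 / 3 4 0]. Elementwise product with the kernel and sum: 0·3 + 0·-2 + 0·1 + 3·3 + 4·3 + 0·1.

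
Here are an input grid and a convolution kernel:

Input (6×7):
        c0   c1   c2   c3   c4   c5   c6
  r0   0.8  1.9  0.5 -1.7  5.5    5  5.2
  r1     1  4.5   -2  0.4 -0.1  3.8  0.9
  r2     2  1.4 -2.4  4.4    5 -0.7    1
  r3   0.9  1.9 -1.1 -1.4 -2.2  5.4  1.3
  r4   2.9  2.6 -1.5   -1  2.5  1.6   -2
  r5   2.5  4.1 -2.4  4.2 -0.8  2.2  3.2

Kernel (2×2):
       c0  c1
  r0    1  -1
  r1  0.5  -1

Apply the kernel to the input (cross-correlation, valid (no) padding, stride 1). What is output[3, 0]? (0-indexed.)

-2.15

The receptive field on the input at this output position is [0.9 1.9 / 2.9 2.6]. Elementwise product with the kernel and sum: 0.9·1 + 1.9·-1 + 2.9·0.5 + 2.6·-1.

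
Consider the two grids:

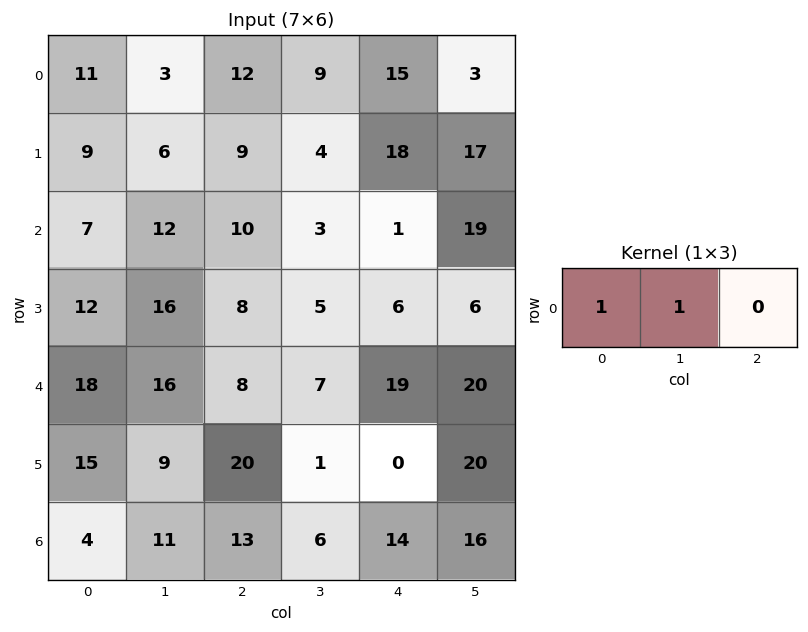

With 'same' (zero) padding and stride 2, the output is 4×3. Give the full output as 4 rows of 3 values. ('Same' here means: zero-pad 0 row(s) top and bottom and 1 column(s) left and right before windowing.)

11 15 24
7 22 4
18 24 26
4 24 20

Output[0,0]: The receptive field on the zero-padded input at this output position is [0 11 3]. Elementwise product with the kernel and sum: 0·1 + 11·1.
Output[0,1]: The receptive field on the zero-padded input at this output position is [3 12 9]. Elementwise product with the kernel and sum: 3·1 + 12·1.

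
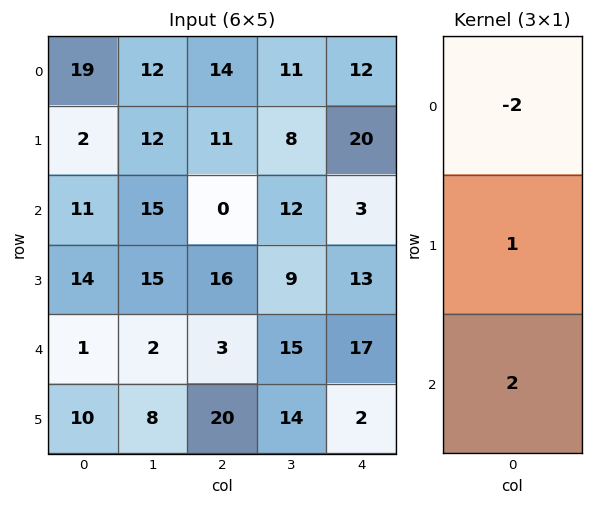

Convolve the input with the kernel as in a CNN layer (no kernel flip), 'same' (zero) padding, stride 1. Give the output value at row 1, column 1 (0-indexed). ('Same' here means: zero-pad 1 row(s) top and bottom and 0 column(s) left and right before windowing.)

18

The receptive field on the zero-padded input at this output position is [12 / 12 / 15]. Elementwise product with the kernel and sum: 12·-2 + 12·1 + 15·2.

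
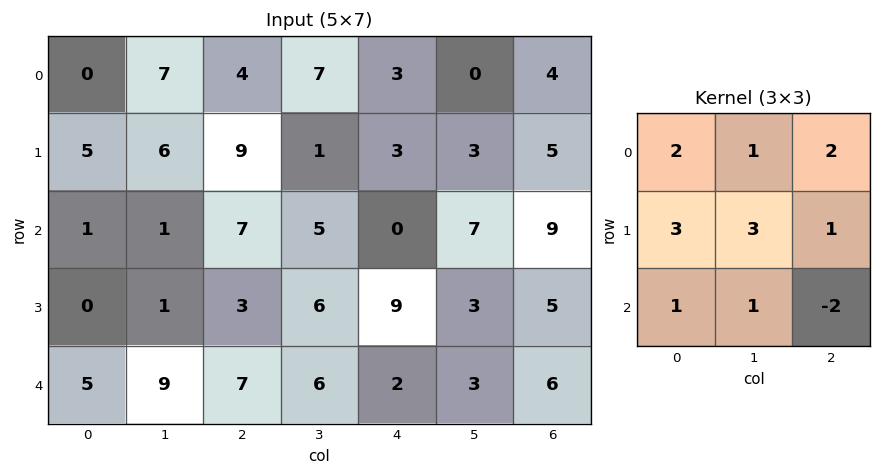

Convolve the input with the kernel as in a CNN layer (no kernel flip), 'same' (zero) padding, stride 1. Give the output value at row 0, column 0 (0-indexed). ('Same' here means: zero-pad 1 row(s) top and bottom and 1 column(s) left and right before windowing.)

The receptive field on the zero-padded input at this output position is [0 0 0 / 0 0 7 / 0 5 6]. Elementwise product with the kernel and sum: 0·2 + 0·1 + 0·2 + 0·3 + 0·3 + 7·1 + 0·1 + 5·1 + 6·-2.

0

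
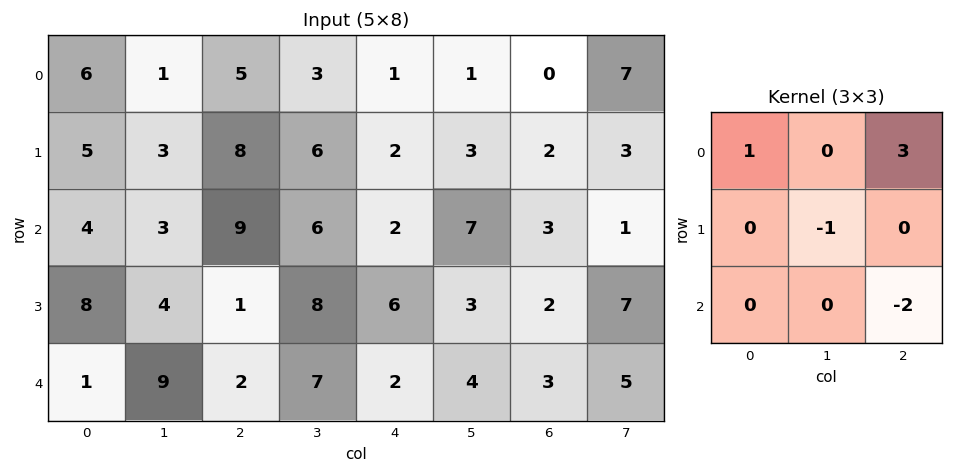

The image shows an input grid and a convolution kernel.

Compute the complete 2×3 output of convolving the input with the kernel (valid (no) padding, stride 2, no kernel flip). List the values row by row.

Output[0,0]: The receptive field on the input at this output position is [6 1 5 / 5 3 8 / 4 3 9]. Elementwise product with the kernel and sum: 6·1 + 5·3 + 3·-1 + 9·-2.
Output[0,1]: The receptive field on the input at this output position is [5 3 1 / 8 6 2 / 9 6 2]. Elementwise product with the kernel and sum: 5·1 + 1·3 + 6·-1 + 2·-2.

0 -2 -8
23 3 2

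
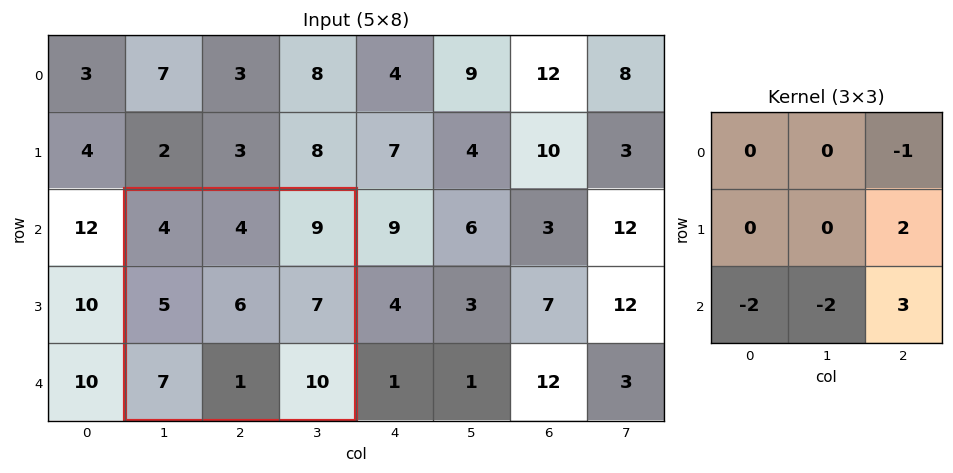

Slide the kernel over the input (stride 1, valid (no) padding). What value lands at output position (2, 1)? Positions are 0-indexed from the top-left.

The receptive field on the input at this output position is [4 4 9 / 5 6 7 / 7 1 10]. Elementwise product with the kernel and sum: 9·-1 + 7·2 + 7·-2 + 1·-2 + 10·3.

19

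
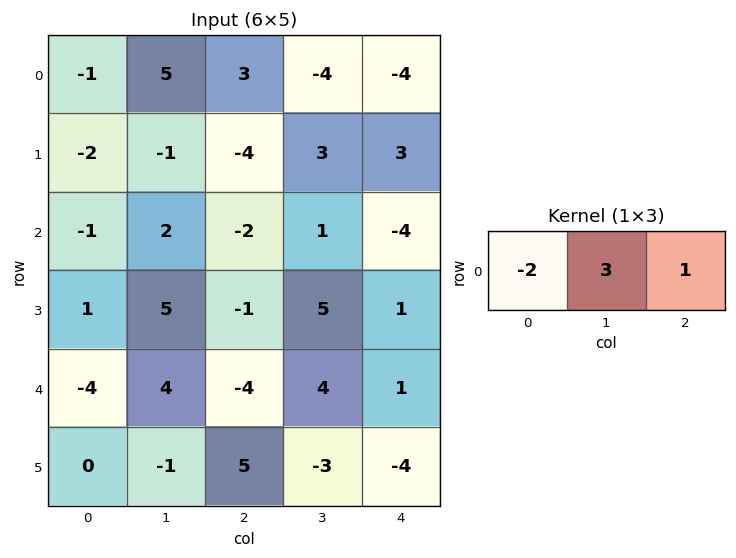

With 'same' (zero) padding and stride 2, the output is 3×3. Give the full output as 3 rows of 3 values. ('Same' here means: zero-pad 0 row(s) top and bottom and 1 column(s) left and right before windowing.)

Output[0,0]: The receptive field on the zero-padded input at this output position is [0 -1 5]. Elementwise product with the kernel and sum: 0·-2 + -1·3 + 5·1.

2 -5 -4
-1 -9 -14
-8 -16 -5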